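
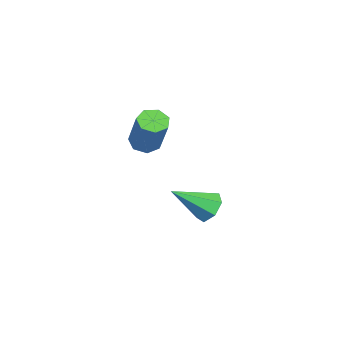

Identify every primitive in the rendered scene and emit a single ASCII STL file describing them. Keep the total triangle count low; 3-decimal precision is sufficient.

solid 
facet normal -0.094 0.790 -0.606
outer loop
vertex -2.583 -0.265 -2.035
vertex -2.968 -0.685 -2.523
vertex -3.228 -0.277 -1.95
endloop
endfacet
facet normal 0.119 0.306 0.945
outer loop
vertex -2.583 -0.265 -2.035
vertex -3.228 -0.277 -1.95
vertex -2.792 -2.155 -1.397
endloop
endfacet
facet normal -0.095 0.790 -0.606
outer loop
vertex -3.228 -0.277 -1.95
vertex -2.968 -0.685 -2.523
vertex -3.677 -0.596 -2.296
endloop
endfacet
facet normal -0.642 0.076 0.763
outer loop
vertex -3.228 -0.277 -1.95
vertex -3.677 -0.596 -2.296
vertex -2.792 -2.155 -1.397
endloop
endfacet
facet normal -0.095 0.790 -0.605
outer loop
vertex -3.677 -0.596 -2.296
vertex -2.968 -0.685 -2.523
vertex -3.593 -0.982 -2.813
endloop
endfacet
facet normal -0.895 -0.414 0.164
outer loop
vertex -3.677 -0.596 -2.296
vertex -3.593 -0.982 -2.813
vertex -2.792 -2.155 -1.397
endloop
endfacet
facet normal -0.095 0.791 -0.605
outer loop
vertex -3.593 -0.982 -2.813
vertex -2.968 -0.685 -2.523
vertex -3.038 -1.144 -3.112
endloop
endfacet
facet normal -0.450 -0.796 -0.405
outer loop
vertex -3.593 -0.982 -2.813
vertex -3.038 -1.144 -3.112
vertex -2.792 -2.155 -1.397
endloop
endfacet
facet normal -0.094 0.791 -0.605
outer loop
vertex -3.038 -1.144 -3.112
vertex -2.968 -0.685 -2.523
vertex -2.43 -0.961 -2.967
endloop
endfacet
facet normal 0.357 -0.781 -0.512
outer loop
vertex -3.038 -1.144 -3.112
vertex -2.43 -0.961 -2.967
vertex -2.792 -2.155 -1.397
endloop
endfacet
facet normal -0.095 0.790 -0.606
outer loop
vertex -2.43 -0.961 -2.967
vertex -2.968 -0.685 -2.523
vertex -2.228 -0.569 -2.488
endloop
endfacet
facet normal 0.921 -0.381 -0.077
outer loop
vertex -2.43 -0.961 -2.967
vertex -2.228 -0.569 -2.488
vertex -2.792 -2.155 -1.397
endloop
endfacet
facet normal -0.095 0.790 -0.605
outer loop
vertex -2.228 -0.569 -2.488
vertex -2.968 -0.685 -2.523
vertex -2.583 -0.265 -2.035
endloop
endfacet
facet normal 0.815 0.102 0.570
outer loop
vertex -2.228 -0.569 -2.488
vertex -2.583 -0.265 -2.035
vertex -2.792 -2.155 -1.397
endloop
endfacet
facet normal -0.483 -0.114 -0.868
outer loop
vertex -2.599 -3.047 0.859
vertex -3.148 -3.066 1.167
vertex -2.846 -2.565 0.933
endloop
endfacet
facet normal 0.750 0.458 -0.478
outer loop
vertex -2.599 -3.047 0.859
vertex -2.846 -2.565 0.933
vertex -1.704 -2.835 2.464
endloop
endfacet
facet normal 0.750 0.458 -0.478
outer loop
vertex -1.704 -2.835 2.464
vertex -2.846 -2.565 0.933
vertex -1.951 -2.353 2.538
endloop
endfacet
facet normal 0.485 0.115 0.867
outer loop
vertex -1.704 -2.835 2.464
vertex -1.951 -2.353 2.538
vertex -2.252 -2.854 2.773
endloop
endfacet
facet normal -0.484 -0.114 -0.868
outer loop
vertex -2.846 -2.565 0.933
vertex -3.148 -3.066 1.167
vertex -3.321 -2.461 1.184
endloop
endfacet
facet normal 0.112 0.975 -0.191
outer loop
vertex -2.846 -2.565 0.933
vertex -3.321 -2.461 1.184
vertex -1.951 -2.353 2.538
endloop
endfacet
facet normal 0.114 0.975 -0.193
outer loop
vertex -1.951 -2.353 2.538
vertex -3.321 -2.461 1.184
vertex -2.425 -2.248 2.789
endloop
endfacet
facet normal 0.485 0.115 0.867
outer loop
vertex -1.951 -2.353 2.538
vertex -2.425 -2.248 2.789
vertex -2.252 -2.854 2.773
endloop
endfacet
facet normal -0.484 -0.114 -0.868
outer loop
vertex -3.321 -2.461 1.184
vertex -3.148 -3.066 1.167
vertex -3.665 -2.812 1.422
endloop
endfacet
facet normal -0.608 0.757 0.239
outer loop
vertex -3.321 -2.461 1.184
vertex -3.665 -2.812 1.422
vertex -2.425 -2.248 2.789
endloop
endfacet
facet normal -0.608 0.757 0.239
outer loop
vertex -2.425 -2.248 2.789
vertex -3.665 -2.812 1.422
vertex -2.77 -2.6 3.027
endloop
endfacet
facet normal 0.482 0.115 0.869
outer loop
vertex -2.425 -2.248 2.789
vertex -2.77 -2.6 3.027
vertex -2.252 -2.854 2.773
endloop
endfacet
facet normal -0.485 -0.116 -0.867
outer loop
vertex -3.665 -2.812 1.422
vertex -3.148 -3.066 1.167
vertex -3.619 -3.355 1.469
endloop
endfacet
facet normal -0.871 -0.031 0.490
outer loop
vertex -3.665 -2.812 1.422
vertex -3.619 -3.355 1.469
vertex -2.77 -2.6 3.027
endloop
endfacet
facet normal -0.871 -0.031 0.490
outer loop
vertex -2.77 -2.6 3.027
vertex -3.619 -3.355 1.469
vertex -2.724 -3.142 3.074
endloop
endfacet
facet normal 0.483 0.116 0.868
outer loop
vertex -2.77 -2.6 3.027
vertex -2.724 -3.142 3.074
vertex -2.252 -2.854 2.773
endloop
endfacet
facet normal -0.485 -0.116 -0.867
outer loop
vertex -3.619 -3.355 1.469
vertex -3.148 -3.066 1.167
vertex -3.219 -3.68 1.289
endloop
endfacet
facet normal -0.479 -0.795 0.372
outer loop
vertex -3.619 -3.355 1.469
vertex -3.219 -3.68 1.289
vertex -2.724 -3.142 3.074
endloop
endfacet
facet normal -0.480 -0.794 0.372
outer loop
vertex -2.724 -3.142 3.074
vertex -3.219 -3.68 1.289
vertex -2.324 -3.468 2.894
endloop
endfacet
facet normal 0.484 0.114 0.868
outer loop
vertex -2.724 -3.142 3.074
vertex -2.324 -3.468 2.894
vertex -2.252 -2.854 2.773
endloop
endfacet
facet normal -0.484 -0.116 -0.867
outer loop
vertex -3.219 -3.68 1.289
vertex -3.148 -3.066 1.167
vertex -2.765 -3.543 1.017
endloop
endfacet
facet normal 0.274 -0.961 -0.026
outer loop
vertex -3.219 -3.68 1.289
vertex -2.765 -3.543 1.017
vertex -2.324 -3.468 2.894
endloop
endfacet
facet normal 0.274 -0.961 -0.026
outer loop
vertex -2.324 -3.468 2.894
vertex -2.765 -3.543 1.017
vertex -1.869 -3.331 2.622
endloop
endfacet
facet normal 0.484 0.114 0.867
outer loop
vertex -2.324 -3.468 2.894
vertex -1.869 -3.331 2.622
vertex -2.252 -2.854 2.773
endloop
endfacet
facet normal -0.483 -0.115 -0.868
outer loop
vertex -2.765 -3.543 1.017
vertex -3.148 -3.066 1.167
vertex -2.599 -3.047 0.859
endloop
endfacet
facet normal 0.821 -0.404 -0.405
outer loop
vertex -2.765 -3.543 1.017
vertex -2.599 -3.047 0.859
vertex -1.869 -3.331 2.622
endloop
endfacet
facet normal 0.821 -0.402 -0.405
outer loop
vertex -1.869 -3.331 2.622
vertex -2.599 -3.047 0.859
vertex -1.704 -2.835 2.464
endloop
endfacet
facet normal 0.485 0.115 0.867
outer loop
vertex -1.869 -3.331 2.622
vertex -1.704 -2.835 2.464
vertex -2.252 -2.854 2.773
endloop
endfacet

endsolid


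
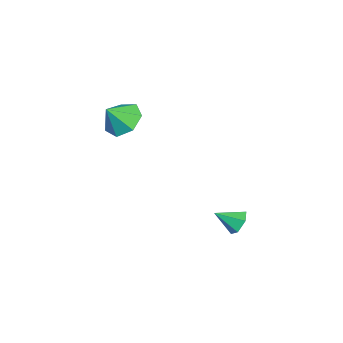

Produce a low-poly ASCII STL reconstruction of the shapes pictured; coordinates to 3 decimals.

solid 
facet normal 0.036 0.856 -0.516
outer loop
vertex 4.115 2.592 -2.798
vertex 3.442 2.661 -2.73
vertex 3.86 2.925 -2.263
endloop
endfacet
facet normal 0.822 -0.217 0.527
outer loop
vertex 4.115 2.592 -2.798
vertex 3.86 2.925 -2.263
vertex 3.398 1.599 -2.09
endloop
endfacet
facet normal 0.036 0.856 -0.516
outer loop
vertex 3.86 2.925 -2.263
vertex 3.442 2.661 -2.73
vertex 3.187 2.994 -2.195
endloop
endfacet
facet normal 0.109 0.091 0.990
outer loop
vertex 3.86 2.925 -2.263
vertex 3.187 2.994 -2.195
vertex 3.398 1.599 -2.09
endloop
endfacet
facet normal 0.036 0.856 -0.516
outer loop
vertex 3.187 2.994 -2.195
vertex 3.442 2.661 -2.73
vertex 2.769 2.73 -2.662
endloop
endfacet
facet normal -0.727 -0.059 0.684
outer loop
vertex 3.187 2.994 -2.195
vertex 2.769 2.73 -2.662
vertex 3.398 1.599 -2.09
endloop
endfacet
facet normal 0.036 0.856 -0.516
outer loop
vertex 2.769 2.73 -2.662
vertex 3.442 2.661 -2.73
vertex 3.024 2.397 -3.197
endloop
endfacet
facet normal -0.852 -0.517 -0.085
outer loop
vertex 2.769 2.73 -2.662
vertex 3.024 2.397 -3.197
vertex 3.398 1.599 -2.09
endloop
endfacet
facet normal 0.036 0.856 -0.516
outer loop
vertex 3.024 2.397 -3.197
vertex 3.442 2.661 -2.73
vertex 3.698 2.328 -3.265
endloop
endfacet
facet normal -0.140 -0.825 -0.548
outer loop
vertex 3.024 2.397 -3.197
vertex 3.698 2.328 -3.265
vertex 3.398 1.599 -2.09
endloop
endfacet
facet normal 0.036 0.856 -0.516
outer loop
vertex 3.698 2.328 -3.265
vertex 3.442 2.661 -2.73
vertex 4.115 2.592 -2.798
endloop
endfacet
facet normal 0.697 -0.675 -0.241
outer loop
vertex 3.698 2.328 -3.265
vertex 4.115 2.592 -2.798
vertex 3.398 1.599 -2.09
endloop
endfacet
facet normal -0.306 0.567 -0.765
outer loop
vertex 2.818 -1.852 2.957
vertex 1.928 -2.286 2.992
vertex 2.24 -1.475 3.468
endloop
endfacet
facet normal 0.726 0.238 0.645
outer loop
vertex 2.818 -1.852 2.957
vertex 2.24 -1.475 3.468
vertex 2.312 -2.994 3.948
endloop
endfacet
facet normal -0.307 0.567 -0.764
outer loop
vertex 2.24 -1.475 3.468
vertex 1.928 -2.286 2.992
vertex 1.427 -1.708 3.622
endloop
endfacet
facet normal 0.092 0.304 0.948
outer loop
vertex 2.24 -1.475 3.468
vertex 1.427 -1.708 3.622
vertex 2.312 -2.994 3.948
endloop
endfacet
facet normal -0.307 0.567 -0.764
outer loop
vertex 1.427 -1.708 3.622
vertex 1.928 -2.286 2.992
vertex 0.992 -2.376 3.301
endloop
endfacet
facet normal -0.478 -0.108 0.872
outer loop
vertex 1.427 -1.708 3.622
vertex 0.992 -2.376 3.301
vertex 2.312 -2.994 3.948
endloop
endfacet
facet normal -0.307 0.567 -0.764
outer loop
vertex 0.992 -2.376 3.301
vertex 1.928 -2.286 2.992
vertex 1.262 -2.975 2.748
endloop
endfacet
facet normal -0.553 -0.686 0.473
outer loop
vertex 0.992 -2.376 3.301
vertex 1.262 -2.975 2.748
vertex 2.312 -2.994 3.948
endloop
endfacet
facet normal -0.307 0.567 -0.764
outer loop
vertex 1.262 -2.975 2.748
vertex 1.928 -2.286 2.992
vertex 2.033 -3.055 2.379
endloop
endfacet
facet normal -0.078 -0.996 0.053
outer loop
vertex 1.262 -2.975 2.748
vertex 2.033 -3.055 2.379
vertex 2.312 -2.994 3.948
endloop
endfacet
facet normal -0.306 0.568 -0.764
outer loop
vertex 2.033 -3.055 2.379
vertex 1.928 -2.286 2.992
vertex 2.726 -2.556 2.472
endloop
endfacet
facet normal 0.589 -0.805 -0.073
outer loop
vertex 2.033 -3.055 2.379
vertex 2.726 -2.556 2.472
vertex 2.312 -2.994 3.948
endloop
endfacet
facet normal -0.306 0.567 -0.765
outer loop
vertex 2.726 -2.556 2.472
vertex 1.928 -2.286 2.992
vertex 2.818 -1.852 2.957
endloop
endfacet
facet normal 0.948 -0.255 0.190
outer loop
vertex 2.726 -2.556 2.472
vertex 2.818 -1.852 2.957
vertex 2.312 -2.994 3.948
endloop
endfacet

endsolid


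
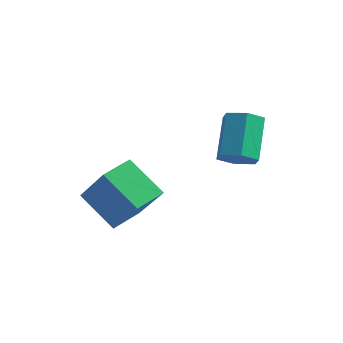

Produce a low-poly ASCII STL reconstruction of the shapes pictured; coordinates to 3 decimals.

solid 
facet normal -0.582 0.229 -0.780
outer loop
vertex -1.665 -2.102 -3.134
vertex -1.423 -0.948 -2.975
vertex -0.342 -2.238 -4.16
endloop
endfacet
facet normal -0.203 -0.970 -0.133
outer loop
vertex 0.863 -2.712 -2.545
vertex -1.665 -2.102 -3.134
vertex -0.342 -2.238 -4.16
endloop
endfacet
facet normal -0.582 0.229 -0.780
outer loop
vertex -0.342 -2.238 -4.16
vertex -1.423 -0.948 -2.975
vertex -0.1 -1.083 -4.001
endloop
endfacet
facet normal 0.787 -0.081 -0.611
outer loop
vertex -0.1 -1.083 -4.001
vertex 0.863 -2.712 -2.545
vertex -0.342 -2.238 -4.16
endloop
endfacet
facet normal -0.787 0.081 0.611
outer loop
vertex -1.665 -2.102 -3.134
vertex -0.218 -1.422 -1.36
vertex -1.423 -0.948 -2.975
endloop
endfacet
facet normal -0.203 -0.970 -0.134
outer loop
vertex -0.46 -2.577 -1.519
vertex -1.665 -2.102 -3.134
vertex 0.863 -2.712 -2.545
endloop
endfacet
facet normal -0.787 0.081 0.611
outer loop
vertex -0.46 -2.577 -1.519
vertex -0.218 -1.422 -1.36
vertex -1.665 -2.102 -3.134
endloop
endfacet
facet normal 0.203 0.970 0.134
outer loop
vertex -1.423 -0.948 -2.975
vertex -0.218 -1.422 -1.36
vertex -0.1 -1.083 -4.001
endloop
endfacet
facet normal 0.787 -0.081 -0.611
outer loop
vertex 1.105 -1.558 -2.386
vertex 0.863 -2.712 -2.545
vertex -0.1 -1.083 -4.001
endloop
endfacet
facet normal 0.203 0.970 0.134
outer loop
vertex -0.1 -1.083 -4.001
vertex -0.218 -1.422 -1.36
vertex 1.105 -1.558 -2.386
endloop
endfacet
facet normal 0.582 -0.230 0.780
outer loop
vertex 1.105 -1.558 -2.386
vertex -0.46 -2.577 -1.519
vertex 0.863 -2.712 -2.545
endloop
endfacet
facet normal 0.582 -0.229 0.780
outer loop
vertex -0.218 -1.422 -1.36
vertex -0.46 -2.577 -1.519
vertex 1.105 -1.558 -2.386
endloop
endfacet
facet normal 0.257 -0.675 -0.691
outer loop
vertex 3.284 0.361 -1.403
vertex 2.931 -0.14 -1.045
vertex 2.598 0.242 -1.542
endloop
endfacet
facet normal 0.016 0.719 -0.695
outer loop
vertex 3.284 0.361 -1.403
vertex 2.598 0.242 -1.542
vertex 2.842 1.522 -0.213
endloop
endfacet
facet normal 0.016 0.719 -0.695
outer loop
vertex 2.842 1.522 -0.213
vertex 2.598 0.242 -1.542
vertex 2.156 1.403 -0.352
endloop
endfacet
facet normal -0.257 0.674 0.692
outer loop
vertex 2.842 1.522 -0.213
vertex 2.156 1.403 -0.352
vertex 2.489 1.02 0.145
endloop
endfacet
facet normal 0.257 -0.675 -0.691
outer loop
vertex 2.598 0.242 -1.542
vertex 2.931 -0.14 -1.045
vertex 2.245 -0.259 -1.184
endloop
endfacet
facet normal -0.829 0.214 -0.517
outer loop
vertex 2.598 0.242 -1.542
vertex 2.245 -0.259 -1.184
vertex 2.156 1.403 -0.352
endloop
endfacet
facet normal -0.829 0.214 -0.517
outer loop
vertex 2.156 1.403 -0.352
vertex 2.245 -0.259 -1.184
vertex 1.803 0.902 0.006
endloop
endfacet
facet normal -0.256 0.675 0.692
outer loop
vertex 2.156 1.403 -0.352
vertex 1.803 0.902 0.006
vertex 2.489 1.02 0.145
endloop
endfacet
facet normal 0.257 -0.674 -0.692
outer loop
vertex 2.245 -0.259 -1.184
vertex 2.931 -0.14 -1.045
vertex 2.578 -0.642 -0.687
endloop
endfacet
facet normal -0.845 -0.504 0.178
outer loop
vertex 2.245 -0.259 -1.184
vertex 2.578 -0.642 -0.687
vertex 1.803 0.902 0.006
endloop
endfacet
facet normal -0.845 -0.504 0.178
outer loop
vertex 1.803 0.902 0.006
vertex 2.578 -0.642 -0.687
vertex 2.136 0.519 0.503
endloop
endfacet
facet normal -0.256 0.675 0.692
outer loop
vertex 1.803 0.902 0.006
vertex 2.136 0.519 0.503
vertex 2.489 1.02 0.145
endloop
endfacet
facet normal 0.257 -0.674 -0.692
outer loop
vertex 2.578 -0.642 -0.687
vertex 2.931 -0.14 -1.045
vertex 3.264 -0.523 -0.548
endloop
endfacet
facet normal -0.016 -0.719 0.695
outer loop
vertex 2.578 -0.642 -0.687
vertex 3.264 -0.523 -0.548
vertex 2.136 0.519 0.503
endloop
endfacet
facet normal -0.016 -0.719 0.695
outer loop
vertex 2.136 0.519 0.503
vertex 3.264 -0.523 -0.548
vertex 2.822 0.638 0.642
endloop
endfacet
facet normal -0.257 0.675 0.691
outer loop
vertex 2.136 0.519 0.503
vertex 2.822 0.638 0.642
vertex 2.489 1.02 0.145
endloop
endfacet
facet normal 0.256 -0.675 -0.692
outer loop
vertex 3.264 -0.523 -0.548
vertex 2.931 -0.14 -1.045
vertex 3.617 -0.022 -0.906
endloop
endfacet
facet normal 0.829 -0.214 0.517
outer loop
vertex 3.264 -0.523 -0.548
vertex 3.617 -0.022 -0.906
vertex 2.822 0.638 0.642
endloop
endfacet
facet normal 0.829 -0.214 0.517
outer loop
vertex 2.822 0.638 0.642
vertex 3.617 -0.022 -0.906
vertex 3.175 1.139 0.284
endloop
endfacet
facet normal -0.257 0.675 0.691
outer loop
vertex 2.822 0.638 0.642
vertex 3.175 1.139 0.284
vertex 2.489 1.02 0.145
endloop
endfacet
facet normal 0.256 -0.675 -0.692
outer loop
vertex 3.617 -0.022 -0.906
vertex 2.931 -0.14 -1.045
vertex 3.284 0.361 -1.403
endloop
endfacet
facet normal 0.845 0.504 -0.178
outer loop
vertex 3.617 -0.022 -0.906
vertex 3.284 0.361 -1.403
vertex 3.175 1.139 0.284
endloop
endfacet
facet normal 0.845 0.504 -0.178
outer loop
vertex 3.175 1.139 0.284
vertex 3.284 0.361 -1.403
vertex 2.842 1.522 -0.213
endloop
endfacet
facet normal -0.257 0.674 0.692
outer loop
vertex 3.175 1.139 0.284
vertex 2.842 1.522 -0.213
vertex 2.489 1.02 0.145
endloop
endfacet

endsolid


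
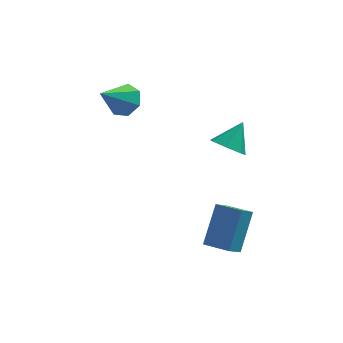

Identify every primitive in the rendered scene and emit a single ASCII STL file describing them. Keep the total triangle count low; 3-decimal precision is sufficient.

solid 
facet normal -0.428 -0.560 -0.709
outer loop
vertex 2.047 1.815 -0.217
vertex 1.642 1.322 0.417
vertex 1.343 2.066 0.01
endloop
endfacet
facet normal 0.258 0.937 -0.235
outer loop
vertex 2.047 1.815 -0.217
vertex 1.343 2.066 0.01
vertex 2.298 2.178 1.503
endloop
endfacet
facet normal -0.429 -0.560 -0.709
outer loop
vertex 1.343 2.066 0.01
vertex 1.642 1.322 0.417
vertex 0.865 1.756 0.544
endloop
endfacet
facet normal -0.386 0.905 0.179
outer loop
vertex 1.343 2.066 0.01
vertex 0.865 1.756 0.544
vertex 2.298 2.178 1.503
endloop
endfacet
facet normal -0.429 -0.560 -0.709
outer loop
vertex 0.865 1.756 0.544
vertex 1.642 1.322 0.417
vertex 0.972 1.119 0.982
endloop
endfacet
facet normal -0.589 0.388 0.709
outer loop
vertex 0.865 1.756 0.544
vertex 0.972 1.119 0.982
vertex 2.298 2.178 1.503
endloop
endfacet
facet normal -0.429 -0.560 -0.709
outer loop
vertex 0.972 1.119 0.982
vertex 1.642 1.322 0.417
vertex 1.584 0.634 0.995
endloop
endfacet
facet normal -0.197 -0.223 0.955
outer loop
vertex 0.972 1.119 0.982
vertex 1.584 0.634 0.995
vertex 2.298 2.178 1.503
endloop
endfacet
facet normal -0.428 -0.560 -0.709
outer loop
vertex 1.584 0.634 0.995
vertex 1.642 1.322 0.417
vertex 2.24 0.667 0.573
endloop
endfacet
facet normal 0.494 -0.469 0.732
outer loop
vertex 1.584 0.634 0.995
vertex 2.24 0.667 0.573
vertex 2.298 2.178 1.503
endloop
endfacet
facet normal -0.428 -0.560 -0.710
outer loop
vertex 2.24 0.667 0.573
vertex 1.642 1.322 0.417
vertex 2.446 1.193 0.034
endloop
endfacet
facet normal 0.964 -0.165 0.208
outer loop
vertex 2.24 0.667 0.573
vertex 2.446 1.193 0.034
vertex 2.298 2.178 1.503
endloop
endfacet
facet normal -0.428 -0.561 -0.709
outer loop
vertex 2.446 1.193 0.034
vertex 1.642 1.322 0.417
vertex 2.047 1.815 -0.217
endloop
endfacet
facet normal 0.859 0.461 -0.223
outer loop
vertex 2.446 1.193 0.034
vertex 2.047 1.815 -0.217
vertex 2.298 2.178 1.503
endloop
endfacet
facet normal 0.508 0.567 -0.649
outer loop
vertex -2.382 3.489 1.438
vertex -3.122 4.045 1.345
vertex -2.42 4.111 1.952
endloop
endfacet
facet normal 0.591 -0.492 0.639
outer loop
vertex -2.382 3.489 1.438
vertex -2.42 4.111 1.952
vertex -4.118 2.935 2.615
endloop
endfacet
facet normal 0.508 0.566 -0.649
outer loop
vertex -2.42 4.111 1.952
vertex -3.122 4.045 1.345
vertex -2.986 4.683 2.008
endloop
endfacet
facet normal 0.259 0.163 0.952
outer loop
vertex -2.42 4.111 1.952
vertex -2.986 4.683 2.008
vertex -4.118 2.935 2.615
endloop
endfacet
facet normal 0.508 0.566 -0.649
outer loop
vertex -2.986 4.683 2.008
vertex -3.122 4.045 1.345
vertex -3.654 4.775 1.565
endloop
endfacet
facet normal -0.418 0.527 0.740
outer loop
vertex -2.986 4.683 2.008
vertex -3.654 4.775 1.565
vertex -4.118 2.935 2.615
endloop
endfacet
facet normal 0.509 0.566 -0.648
outer loop
vertex -3.654 4.775 1.565
vertex -3.122 4.045 1.345
vertex -3.921 4.318 0.956
endloop
endfacet
facet normal -0.931 0.327 0.162
outer loop
vertex -3.654 4.775 1.565
vertex -3.921 4.318 0.956
vertex -4.118 2.935 2.615
endloop
endfacet
facet normal 0.509 0.566 -0.648
outer loop
vertex -3.921 4.318 0.956
vertex -3.122 4.045 1.345
vertex -3.586 3.655 0.64
endloop
endfacet
facet normal -0.894 -0.287 -0.345
outer loop
vertex -3.921 4.318 0.956
vertex -3.586 3.655 0.64
vertex -4.118 2.935 2.615
endloop
endfacet
facet normal 0.508 0.567 -0.648
outer loop
vertex -3.586 3.655 0.64
vertex -3.122 4.045 1.345
vertex -2.901 3.286 0.854
endloop
endfacet
facet normal -0.334 -0.853 -0.401
outer loop
vertex -3.586 3.655 0.64
vertex -2.901 3.286 0.854
vertex -4.118 2.935 2.615
endloop
endfacet
facet normal 0.508 0.567 -0.648
outer loop
vertex -2.901 3.286 0.854
vertex -3.122 4.045 1.345
vertex -2.382 3.489 1.438
endloop
endfacet
facet normal 0.327 -0.944 0.038
outer loop
vertex -2.901 3.286 0.854
vertex -2.382 3.489 1.438
vertex -4.118 2.935 2.615
endloop
endfacet
facet normal -0.445 -0.634 0.633
outer loop
vertex 2.354 -0.581 -2.341
vertex 1.193 0.066 -2.509
vertex 1.858 -1.904 -4.015
endloop
endfacet
facet normal 0.867 -0.483 0.125
outer loop
vertex 2.347 -1.206 -4.711
vertex 2.354 -0.581 -2.341
vertex 1.858 -1.904 -4.015
endloop
endfacet
facet normal -0.445 -0.634 0.632
outer loop
vertex 1.858 -1.904 -4.015
vertex 1.193 0.066 -2.509
vertex 0.697 -1.256 -4.183
endloop
endfacet
facet normal -0.226 -0.604 -0.764
outer loop
vertex 0.697 -1.256 -4.183
vertex 2.347 -1.206 -4.711
vertex 1.858 -1.904 -4.015
endloop
endfacet
facet normal 0.226 0.604 0.764
outer loop
vertex 2.354 -0.581 -2.341
vertex 1.682 0.764 -3.205
vertex 1.193 0.066 -2.509
endloop
endfacet
facet normal 0.867 -0.483 0.125
outer loop
vertex 2.843 0.116 -3.037
vertex 2.354 -0.581 -2.341
vertex 2.347 -1.206 -4.711
endloop
endfacet
facet normal 0.227 0.604 0.764
outer loop
vertex 2.843 0.116 -3.037
vertex 1.682 0.764 -3.205
vertex 2.354 -0.581 -2.341
endloop
endfacet
facet normal -0.867 0.483 -0.125
outer loop
vertex 1.193 0.066 -2.509
vertex 1.682 0.764 -3.205
vertex 0.697 -1.256 -4.183
endloop
endfacet
facet normal -0.226 -0.604 -0.764
outer loop
vertex 1.186 -0.559 -4.879
vertex 2.347 -1.206 -4.711
vertex 0.697 -1.256 -4.183
endloop
endfacet
facet normal -0.867 0.483 -0.125
outer loop
vertex 0.697 -1.256 -4.183
vertex 1.682 0.764 -3.205
vertex 1.186 -0.559 -4.879
endloop
endfacet
facet normal 0.445 0.634 -0.633
outer loop
vertex 1.186 -0.559 -4.879
vertex 2.843 0.116 -3.037
vertex 2.347 -1.206 -4.711
endloop
endfacet
facet normal 0.445 0.634 -0.633
outer loop
vertex 1.682 0.764 -3.205
vertex 2.843 0.116 -3.037
vertex 1.186 -0.559 -4.879
endloop
endfacet

endsolid


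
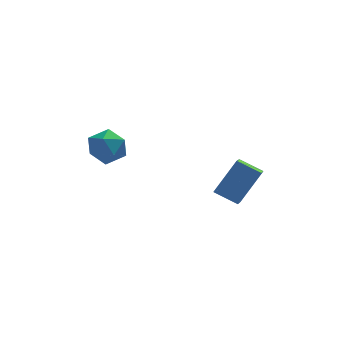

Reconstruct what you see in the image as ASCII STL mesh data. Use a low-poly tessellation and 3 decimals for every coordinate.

solid 
facet normal -0.998 -0.017 -0.056
outer loop
vertex -2.716 3.608 1.485
vertex -2.73 2.728 2.001
vertex -2.773 3.615 2.504
endloop
endfacet
facet normal -0.755 0.654 -0.047
outer loop
vertex -2.716 3.608 1.485
vertex -2.773 3.615 2.504
vertex -2.167 4.28 2.023
endloop
endfacet
facet normal -0.312 0.736 -0.601
outer loop
vertex -2.716 3.608 1.485
vertex -2.167 4.28 2.023
vertex -1.75 3.804 1.223
endloop
endfacet
facet normal -0.282 0.116 -0.952
outer loop
vertex -2.716 3.608 1.485
vertex -1.75 3.804 1.223
vertex -2.097 2.845 1.209
endloop
endfacet
facet normal -0.706 -0.350 -0.616
outer loop
vertex -2.716 3.608 1.485
vertex -2.097 2.845 1.209
vertex -2.73 2.728 2.001
endloop
endfacet
facet normal -0.378 0.743 0.552
outer loop
vertex -2.167 4.28 2.023
vertex -2.773 3.615 2.504
vertex -1.843 3.815 2.871
endloop
endfacet
facet normal -0.771 -0.342 0.537
outer loop
vertex -2.773 3.615 2.504
vertex -2.73 2.728 2.001
vertex -2.19 2.856 2.857
endloop
endfacet
facet normal -0.299 -0.880 -0.369
outer loop
vertex -2.73 2.728 2.001
vertex -2.097 2.845 1.209
vertex -1.773 2.38 2.057
endloop
endfacet
facet normal 0.388 -0.127 -0.913
outer loop
vertex -2.097 2.845 1.209
vertex -1.75 3.804 1.223
vertex -1.167 3.045 1.576
endloop
endfacet
facet normal 0.339 0.876 -0.345
outer loop
vertex -1.75 3.804 1.223
vertex -2.167 4.28 2.023
vertex -1.21 3.932 2.079
endloop
endfacet
facet normal 0.282 -0.116 0.952
outer loop
vertex -1.224 3.052 2.595
vertex -1.843 3.815 2.871
vertex -2.19 2.856 2.857
endloop
endfacet
facet normal 0.312 -0.736 0.601
outer loop
vertex -1.224 3.052 2.595
vertex -2.19 2.856 2.857
vertex -1.773 2.38 2.057
endloop
endfacet
facet normal 0.755 -0.654 0.047
outer loop
vertex -1.224 3.052 2.595
vertex -1.773 2.38 2.057
vertex -1.167 3.045 1.576
endloop
endfacet
facet normal 0.998 0.017 0.056
outer loop
vertex -1.224 3.052 2.595
vertex -1.167 3.045 1.576
vertex -1.21 3.932 2.079
endloop
endfacet
facet normal 0.706 0.350 0.616
outer loop
vertex -1.224 3.052 2.595
vertex -1.21 3.932 2.079
vertex -1.843 3.815 2.871
endloop
endfacet
facet normal -0.388 0.127 0.913
outer loop
vertex -2.19 2.856 2.857
vertex -1.843 3.815 2.871
vertex -2.773 3.615 2.504
endloop
endfacet
facet normal -0.339 -0.876 0.345
outer loop
vertex -1.773 2.38 2.057
vertex -2.19 2.856 2.857
vertex -2.73 2.728 2.001
endloop
endfacet
facet normal 0.378 -0.743 -0.552
outer loop
vertex -1.167 3.045 1.576
vertex -1.773 2.38 2.057
vertex -2.097 2.845 1.209
endloop
endfacet
facet normal 0.771 0.342 -0.537
outer loop
vertex -1.21 3.932 2.079
vertex -1.167 3.045 1.576
vertex -1.75 3.804 1.223
endloop
endfacet
facet normal 0.299 0.880 0.369
outer loop
vertex -1.843 3.815 2.871
vertex -1.21 3.932 2.079
vertex -2.167 4.28 2.023
endloop
endfacet
facet normal -0.551 -0.256 -0.794
outer loop
vertex 2.228 -0.062 0.938
vertex 2.492 0.787 0.481
vertex 3.193 -0.626 0.45
endloop
endfacet
facet normal -0.265 -0.849 0.457
outer loop
vertex 4.268 -0.127 1.999
vertex 2.228 -0.062 0.938
vertex 3.193 -0.626 0.45
endloop
endfacet
facet normal -0.551 -0.256 -0.795
outer loop
vertex 3.193 -0.626 0.45
vertex 2.492 0.787 0.481
vertex 3.458 0.223 -0.007
endloop
endfacet
facet normal 0.791 -0.462 -0.400
outer loop
vertex 3.458 0.223 -0.007
vertex 4.268 -0.127 1.999
vertex 3.193 -0.626 0.45
endloop
endfacet
facet normal -0.791 0.462 0.401
outer loop
vertex 2.228 -0.062 0.938
vertex 3.567 1.286 2.03
vertex 2.492 0.787 0.481
endloop
endfacet
facet normal -0.265 -0.849 0.457
outer loop
vertex 3.302 0.437 2.487
vertex 2.228 -0.062 0.938
vertex 4.268 -0.127 1.999
endloop
endfacet
facet normal -0.791 0.462 0.400
outer loop
vertex 3.302 0.437 2.487
vertex 3.567 1.286 2.03
vertex 2.228 -0.062 0.938
endloop
endfacet
facet normal 0.265 0.849 -0.457
outer loop
vertex 2.492 0.787 0.481
vertex 3.567 1.286 2.03
vertex 3.458 0.223 -0.007
endloop
endfacet
facet normal 0.792 -0.462 -0.400
outer loop
vertex 4.532 0.722 1.542
vertex 4.268 -0.127 1.999
vertex 3.458 0.223 -0.007
endloop
endfacet
facet normal 0.265 0.849 -0.457
outer loop
vertex 3.458 0.223 -0.007
vertex 3.567 1.286 2.03
vertex 4.532 0.722 1.542
endloop
endfacet
facet normal 0.551 0.256 0.794
outer loop
vertex 4.532 0.722 1.542
vertex 3.302 0.437 2.487
vertex 4.268 -0.127 1.999
endloop
endfacet
facet normal 0.551 0.256 0.794
outer loop
vertex 3.567 1.286 2.03
vertex 3.302 0.437 2.487
vertex 4.532 0.722 1.542
endloop
endfacet

endsolid


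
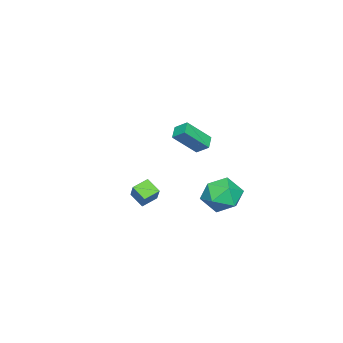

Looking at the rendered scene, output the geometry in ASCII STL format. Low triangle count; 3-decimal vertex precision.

solid 
facet normal -0.837 -0.351 0.421
outer loop
vertex -1.715 3.804 -1.486
vertex -1.094 2.792 -1.094
vertex -1.155 3.809 -0.368
endloop
endfacet
facet normal -0.834 0.363 0.416
outer loop
vertex -1.715 3.804 -1.486
vertex -1.155 3.809 -0.368
vertex -1.085 4.816 -1.106
endloop
endfacet
facet normal -0.772 0.579 -0.261
outer loop
vertex -1.715 3.804 -1.486
vertex -1.085 4.816 -1.106
vertex -0.98 4.422 -2.289
endloop
endfacet
facet normal -0.738 -0.000 -0.675
outer loop
vertex -1.715 3.804 -1.486
vertex -0.98 4.422 -2.289
vertex -0.986 3.171 -2.282
endloop
endfacet
facet normal -0.777 -0.575 -0.254
outer loop
vertex -1.715 3.804 -1.486
vertex -0.986 3.171 -2.282
vertex -1.094 2.792 -1.094
endloop
endfacet
facet normal -0.256 0.583 0.771
outer loop
vertex -1.085 4.816 -1.106
vertex -1.155 3.809 -0.368
vertex -0.074 4.429 -0.478
endloop
endfacet
facet normal -0.261 -0.571 0.778
outer loop
vertex -1.155 3.809 -0.368
vertex -1.094 2.792 -1.094
vertex -0.08 3.178 -0.471
endloop
endfacet
facet normal -0.163 -0.935 -0.313
outer loop
vertex -1.094 2.792 -1.094
vertex -0.986 3.171 -2.282
vertex 0.025 2.784 -1.654
endloop
endfacet
facet normal -0.098 -0.005 -0.995
outer loop
vertex -0.986 3.171 -2.282
vertex -0.98 4.422 -2.289
vertex 0.095 3.791 -2.392
endloop
endfacet
facet normal -0.156 0.933 -0.325
outer loop
vertex -0.98 4.422 -2.289
vertex -1.085 4.816 -1.106
vertex 0.034 4.808 -1.666
endloop
endfacet
facet normal 0.738 0.000 0.675
outer loop
vertex 0.655 3.796 -1.274
vertex -0.074 4.429 -0.478
vertex -0.08 3.178 -0.471
endloop
endfacet
facet normal 0.772 -0.579 0.261
outer loop
vertex 0.655 3.796 -1.274
vertex -0.08 3.178 -0.471
vertex 0.025 2.784 -1.654
endloop
endfacet
facet normal 0.834 -0.363 -0.416
outer loop
vertex 0.655 3.796 -1.274
vertex 0.025 2.784 -1.654
vertex 0.095 3.791 -2.392
endloop
endfacet
facet normal 0.837 0.351 -0.421
outer loop
vertex 0.655 3.796 -1.274
vertex 0.095 3.791 -2.392
vertex 0.034 4.808 -1.666
endloop
endfacet
facet normal 0.777 0.575 0.254
outer loop
vertex 0.655 3.796 -1.274
vertex 0.034 4.808 -1.666
vertex -0.074 4.429 -0.478
endloop
endfacet
facet normal 0.098 0.005 0.995
outer loop
vertex -0.08 3.178 -0.471
vertex -0.074 4.429 -0.478
vertex -1.155 3.809 -0.368
endloop
endfacet
facet normal 0.156 -0.933 0.325
outer loop
vertex 0.025 2.784 -1.654
vertex -0.08 3.178 -0.471
vertex -1.094 2.792 -1.094
endloop
endfacet
facet normal 0.256 -0.583 -0.771
outer loop
vertex 0.095 3.791 -2.392
vertex 0.025 2.784 -1.654
vertex -0.986 3.171 -2.282
endloop
endfacet
facet normal 0.261 0.571 -0.778
outer loop
vertex 0.034 4.808 -1.666
vertex 0.095 3.791 -2.392
vertex -0.98 4.422 -2.289
endloop
endfacet
facet normal 0.163 0.935 0.313
outer loop
vertex -0.074 4.429 -0.478
vertex 0.034 4.808 -1.666
vertex -1.085 4.816 -1.106
endloop
endfacet
facet normal -0.488 0.520 -0.701
outer loop
vertex 0.431 2.906 2.826
vertex 0.45 3.627 3.348
vertex 1.181 3.14 2.477
endloop
endfacet
facet normal -0.021 -0.809 -0.587
outer loop
vertex 2.07 2.193 3.752
vertex 0.431 2.906 2.826
vertex 1.181 3.14 2.477
endloop
endfacet
facet normal -0.488 0.520 -0.701
outer loop
vertex 1.181 3.14 2.477
vertex 0.45 3.627 3.348
vertex 1.2 3.861 2.999
endloop
endfacet
facet normal 0.872 0.271 -0.407
outer loop
vertex 1.2 3.861 2.999
vertex 2.07 2.193 3.752
vertex 1.181 3.14 2.477
endloop
endfacet
facet normal -0.872 -0.271 0.407
outer loop
vertex 0.431 2.906 2.826
vertex 1.339 2.68 4.623
vertex 0.45 3.627 3.348
endloop
endfacet
facet normal -0.021 -0.809 -0.587
outer loop
vertex 1.32 1.959 4.101
vertex 0.431 2.906 2.826
vertex 2.07 2.193 3.752
endloop
endfacet
facet normal -0.872 -0.271 0.407
outer loop
vertex 1.32 1.959 4.101
vertex 1.339 2.68 4.623
vertex 0.431 2.906 2.826
endloop
endfacet
facet normal 0.021 0.809 0.587
outer loop
vertex 0.45 3.627 3.348
vertex 1.339 2.68 4.623
vertex 1.2 3.861 2.999
endloop
endfacet
facet normal 0.872 0.271 -0.407
outer loop
vertex 2.089 2.914 4.274
vertex 2.07 2.193 3.752
vertex 1.2 3.861 2.999
endloop
endfacet
facet normal 0.021 0.809 0.587
outer loop
vertex 1.2 3.861 2.999
vertex 1.339 2.68 4.623
vertex 2.089 2.914 4.274
endloop
endfacet
facet normal 0.488 -0.520 0.701
outer loop
vertex 2.089 2.914 4.274
vertex 1.32 1.959 4.101
vertex 2.07 2.193 3.752
endloop
endfacet
facet normal 0.488 -0.520 0.701
outer loop
vertex 1.339 2.68 4.623
vertex 1.32 1.959 4.101
vertex 2.089 2.914 4.274
endloop
endfacet
facet normal -0.523 -0.384 -0.761
outer loop
vertex -1.953 -2.453 -3.67
vertex -2.8 -1.976 -3.328
vertex -1.713 -1.598 -4.267
endloop
endfacet
facet normal 0.822 -0.462 -0.332
outer loop
vertex -0.96 -1.044 -3.172
vertex -1.953 -2.453 -3.67
vertex -1.713 -1.598 -4.267
endloop
endfacet
facet normal -0.523 -0.384 -0.761
outer loop
vertex -1.713 -1.598 -4.267
vertex -2.8 -1.976 -3.328
vertex -2.56 -1.121 -3.925
endloop
endfacet
facet normal 0.224 0.799 -0.558
outer loop
vertex -2.56 -1.121 -3.925
vertex -0.96 -1.044 -3.172
vertex -1.713 -1.598 -4.267
endloop
endfacet
facet normal -0.224 -0.799 0.558
outer loop
vertex -1.953 -2.453 -3.67
vertex -2.047 -1.422 -2.233
vertex -2.8 -1.976 -3.328
endloop
endfacet
facet normal 0.822 -0.462 -0.332
outer loop
vertex -1.2 -1.899 -2.575
vertex -1.953 -2.453 -3.67
vertex -0.96 -1.044 -3.172
endloop
endfacet
facet normal -0.224 -0.799 0.558
outer loop
vertex -1.2 -1.899 -2.575
vertex -2.047 -1.422 -2.233
vertex -1.953 -2.453 -3.67
endloop
endfacet
facet normal -0.822 0.462 0.332
outer loop
vertex -2.8 -1.976 -3.328
vertex -2.047 -1.422 -2.233
vertex -2.56 -1.121 -3.925
endloop
endfacet
facet normal 0.224 0.799 -0.558
outer loop
vertex -1.807 -0.567 -2.83
vertex -0.96 -1.044 -3.172
vertex -2.56 -1.121 -3.925
endloop
endfacet
facet normal -0.822 0.462 0.332
outer loop
vertex -2.56 -1.121 -3.925
vertex -2.047 -1.422 -2.233
vertex -1.807 -0.567 -2.83
endloop
endfacet
facet normal 0.523 0.384 0.761
outer loop
vertex -1.807 -0.567 -2.83
vertex -1.2 -1.899 -2.575
vertex -0.96 -1.044 -3.172
endloop
endfacet
facet normal 0.523 0.384 0.761
outer loop
vertex -2.047 -1.422 -2.233
vertex -1.2 -1.899 -2.575
vertex -1.807 -0.567 -2.83
endloop
endfacet

endsolid


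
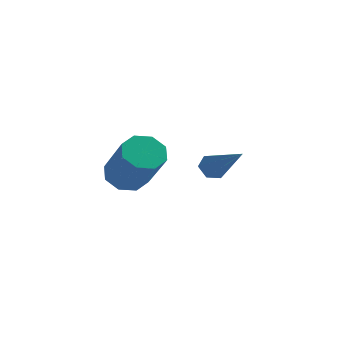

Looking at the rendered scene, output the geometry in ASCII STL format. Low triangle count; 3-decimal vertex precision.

solid 
facet normal -0.680 0.476 -0.557
outer loop
vertex 1.799 3.072 1.345
vertex 1.49 3.129 1.771
vertex 1.848 3.501 1.652
endloop
endfacet
facet normal 0.862 0.226 -0.453
outer loop
vertex 1.799 3.072 1.345
vertex 1.848 3.501 1.652
vertex 2.83 2.191 2.869
endloop
endfacet
facet normal -0.680 0.476 -0.557
outer loop
vertex 1.848 3.501 1.652
vertex 1.49 3.129 1.771
vertex 1.538 3.558 2.079
endloop
endfacet
facet normal 0.586 0.742 0.326
outer loop
vertex 1.848 3.501 1.652
vertex 1.538 3.558 2.079
vertex 2.83 2.191 2.869
endloop
endfacet
facet normal -0.681 0.476 -0.557
outer loop
vertex 1.538 3.558 2.079
vertex 1.49 3.129 1.771
vertex 1.18 3.185 2.198
endloop
endfacet
facet normal -0.123 0.407 0.905
outer loop
vertex 1.538 3.558 2.079
vertex 1.18 3.185 2.198
vertex 2.83 2.191 2.869
endloop
endfacet
facet normal -0.681 0.476 -0.557
outer loop
vertex 1.18 3.185 2.198
vertex 1.49 3.129 1.771
vertex 1.132 2.756 1.89
endloop
endfacet
facet normal -0.554 -0.444 0.704
outer loop
vertex 1.18 3.185 2.198
vertex 1.132 2.756 1.89
vertex 2.83 2.191 2.869
endloop
endfacet
facet normal -0.681 0.476 -0.557
outer loop
vertex 1.132 2.756 1.89
vertex 1.49 3.129 1.771
vertex 1.441 2.7 1.464
endloop
endfacet
facet normal -0.276 -0.958 -0.074
outer loop
vertex 1.132 2.756 1.89
vertex 1.441 2.7 1.464
vertex 2.83 2.191 2.869
endloop
endfacet
facet normal -0.680 0.476 -0.557
outer loop
vertex 1.441 2.7 1.464
vertex 1.49 3.129 1.771
vertex 1.799 3.072 1.345
endloop
endfacet
facet normal 0.431 -0.624 -0.652
outer loop
vertex 1.441 2.7 1.464
vertex 1.799 3.072 1.345
vertex 2.83 2.191 2.869
endloop
endfacet
facet normal -0.503 0.488 -0.714
outer loop
vertex -1.254 4.413 0.245
vertex -1.963 4.187 0.59
vertex -1.457 4.827 0.671
endloop
endfacet
facet normal 0.802 0.572 -0.174
outer loop
vertex -1.254 4.413 0.245
vertex -1.457 4.827 0.671
vertex -0.168 3.359 1.786
endloop
endfacet
facet normal 0.802 0.572 -0.174
outer loop
vertex -0.168 3.359 1.786
vertex -1.457 4.827 0.671
vertex -0.371 3.773 2.212
endloop
endfacet
facet normal 0.502 -0.488 0.714
outer loop
vertex -0.168 3.359 1.786
vertex -0.371 3.773 2.212
vertex -0.877 3.133 2.13
endloop
endfacet
facet normal -0.503 0.488 -0.714
outer loop
vertex -1.457 4.827 0.671
vertex -1.963 4.187 0.59
vertex -1.956 4.866 1.049
endloop
endfacet
facet normal 0.338 0.871 0.357
outer loop
vertex -1.457 4.827 0.671
vertex -1.956 4.866 1.049
vertex -0.371 3.773 2.212
endloop
endfacet
facet normal 0.338 0.871 0.357
outer loop
vertex -0.371 3.773 2.212
vertex -1.956 4.866 1.049
vertex -0.87 3.812 2.59
endloop
endfacet
facet normal 0.502 -0.489 0.713
outer loop
vertex -0.371 3.773 2.212
vertex -0.87 3.812 2.59
vertex -0.877 3.133 2.13
endloop
endfacet
facet normal -0.503 0.488 -0.714
outer loop
vertex -1.956 4.866 1.049
vertex -1.963 4.187 0.59
vertex -2.459 4.507 1.158
endloop
endfacet
facet normal -0.323 0.659 0.679
outer loop
vertex -1.956 4.866 1.049
vertex -2.459 4.507 1.158
vertex -0.87 3.812 2.59
endloop
endfacet
facet normal -0.323 0.659 0.679
outer loop
vertex -0.87 3.812 2.59
vertex -2.459 4.507 1.158
vertex -1.373 3.453 2.699
endloop
endfacet
facet normal 0.503 -0.488 0.713
outer loop
vertex -0.87 3.812 2.59
vertex -1.373 3.453 2.699
vertex -0.877 3.133 2.13
endloop
endfacet
facet normal -0.502 0.489 -0.714
outer loop
vertex -2.459 4.507 1.158
vertex -1.963 4.187 0.59
vertex -2.672 3.961 0.934
endloop
endfacet
facet normal -0.795 0.063 0.603
outer loop
vertex -2.459 4.507 1.158
vertex -2.672 3.961 0.934
vertex -1.373 3.453 2.699
endloop
endfacet
facet normal -0.795 0.063 0.603
outer loop
vertex -1.373 3.453 2.699
vertex -2.672 3.961 0.934
vertex -1.586 2.907 2.475
endloop
endfacet
facet normal 0.503 -0.489 0.713
outer loop
vertex -1.373 3.453 2.699
vertex -1.586 2.907 2.475
vertex -0.877 3.133 2.13
endloop
endfacet
facet normal -0.502 0.488 -0.714
outer loop
vertex -2.672 3.961 0.934
vertex -1.963 4.187 0.59
vertex -2.469 3.547 0.508
endloop
endfacet
facet normal -0.802 -0.572 0.174
outer loop
vertex -2.672 3.961 0.934
vertex -2.469 3.547 0.508
vertex -1.586 2.907 2.475
endloop
endfacet
facet normal -0.802 -0.572 0.174
outer loop
vertex -1.586 2.907 2.475
vertex -2.469 3.547 0.508
vertex -1.383 2.493 2.049
endloop
endfacet
facet normal 0.503 -0.488 0.714
outer loop
vertex -1.586 2.907 2.475
vertex -1.383 2.493 2.049
vertex -0.877 3.133 2.13
endloop
endfacet
facet normal -0.502 0.489 -0.713
outer loop
vertex -2.469 3.547 0.508
vertex -1.963 4.187 0.59
vertex -1.97 3.508 0.13
endloop
endfacet
facet normal -0.338 -0.871 -0.357
outer loop
vertex -2.469 3.547 0.508
vertex -1.97 3.508 0.13
vertex -1.383 2.493 2.049
endloop
endfacet
facet normal -0.338 -0.871 -0.357
outer loop
vertex -1.383 2.493 2.049
vertex -1.97 3.508 0.13
vertex -0.884 2.454 1.671
endloop
endfacet
facet normal 0.503 -0.488 0.714
outer loop
vertex -1.383 2.493 2.049
vertex -0.884 2.454 1.671
vertex -0.877 3.133 2.13
endloop
endfacet
facet normal -0.503 0.488 -0.713
outer loop
vertex -1.97 3.508 0.13
vertex -1.963 4.187 0.59
vertex -1.467 3.867 0.021
endloop
endfacet
facet normal 0.323 -0.659 -0.679
outer loop
vertex -1.97 3.508 0.13
vertex -1.467 3.867 0.021
vertex -0.884 2.454 1.671
endloop
endfacet
facet normal 0.323 -0.659 -0.679
outer loop
vertex -0.884 2.454 1.671
vertex -1.467 3.867 0.021
vertex -0.381 2.813 1.562
endloop
endfacet
facet normal 0.503 -0.488 0.714
outer loop
vertex -0.884 2.454 1.671
vertex -0.381 2.813 1.562
vertex -0.877 3.133 2.13
endloop
endfacet
facet normal -0.503 0.489 -0.713
outer loop
vertex -1.467 3.867 0.021
vertex -1.963 4.187 0.59
vertex -1.254 4.413 0.245
endloop
endfacet
facet normal 0.795 -0.063 -0.603
outer loop
vertex -1.467 3.867 0.021
vertex -1.254 4.413 0.245
vertex -0.381 2.813 1.562
endloop
endfacet
facet normal 0.795 -0.063 -0.603
outer loop
vertex -0.381 2.813 1.562
vertex -1.254 4.413 0.245
vertex -0.168 3.359 1.786
endloop
endfacet
facet normal 0.502 -0.489 0.714
outer loop
vertex -0.381 2.813 1.562
vertex -0.168 3.359 1.786
vertex -0.877 3.133 2.13
endloop
endfacet

endsolid


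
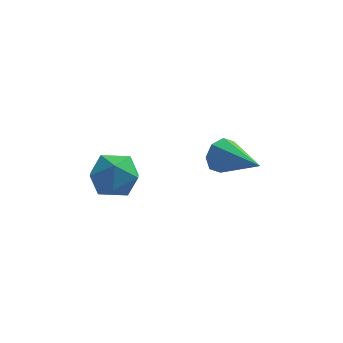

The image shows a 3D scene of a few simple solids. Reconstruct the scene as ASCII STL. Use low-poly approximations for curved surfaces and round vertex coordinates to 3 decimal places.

solid 
facet normal -0.689 0.678 -0.255
outer loop
vertex 3.34 -0.708 1.94
vertex 2.957 -0.838 2.63
vertex 3.535 -0.341 2.39
endloop
endfacet
facet normal 0.847 0.169 -0.505
outer loop
vertex 3.34 -0.708 1.94
vertex 3.535 -0.341 2.39
vertex 4.363 -2.222 3.15
endloop
endfacet
facet normal -0.689 0.678 -0.256
outer loop
vertex 3.535 -0.341 2.39
vertex 2.957 -0.838 2.63
vertex 3.391 -0.265 2.98
endloop
endfacet
facet normal 0.879 0.450 0.157
outer loop
vertex 3.535 -0.341 2.39
vertex 3.391 -0.265 2.98
vertex 4.363 -2.222 3.15
endloop
endfacet
facet normal -0.690 0.678 -0.254
outer loop
vertex 3.391 -0.265 2.98
vertex 2.957 -0.838 2.63
vertex 2.993 -0.526 3.366
endloop
endfacet
facet normal 0.535 0.333 0.777
outer loop
vertex 3.391 -0.265 2.98
vertex 2.993 -0.526 3.366
vertex 4.363 -2.222 3.15
endloop
endfacet
facet normal -0.689 0.679 -0.254
outer loop
vertex 2.993 -0.526 3.366
vertex 2.957 -0.838 2.63
vertex 2.573 -0.969 3.32
endloop
endfacet
facet normal 0.013 -0.116 0.993
outer loop
vertex 2.993 -0.526 3.366
vertex 2.573 -0.969 3.32
vertex 4.363 -2.222 3.15
endloop
endfacet
facet normal -0.689 0.678 -0.255
outer loop
vertex 2.573 -0.969 3.32
vertex 2.957 -0.838 2.63
vertex 2.378 -1.336 2.871
endloop
endfacet
facet normal -0.377 -0.630 0.679
outer loop
vertex 2.573 -0.969 3.32
vertex 2.378 -1.336 2.871
vertex 4.363 -2.222 3.15
endloop
endfacet
facet normal -0.689 0.678 -0.255
outer loop
vertex 2.378 -1.336 2.871
vertex 2.957 -0.838 2.63
vertex 2.522 -1.412 2.28
endloop
endfacet
facet normal -0.410 -0.912 0.017
outer loop
vertex 2.378 -1.336 2.871
vertex 2.522 -1.412 2.28
vertex 4.363 -2.222 3.15
endloop
endfacet
facet normal -0.690 0.678 -0.254
outer loop
vertex 2.522 -1.412 2.28
vertex 2.957 -0.838 2.63
vertex 2.92 -1.151 1.895
endloop
endfacet
facet normal -0.064 -0.794 -0.604
outer loop
vertex 2.522 -1.412 2.28
vertex 2.92 -1.151 1.895
vertex 4.363 -2.222 3.15
endloop
endfacet
facet normal -0.689 0.679 -0.254
outer loop
vertex 2.92 -1.151 1.895
vertex 2.957 -0.838 2.63
vertex 3.34 -0.708 1.94
endloop
endfacet
facet normal 0.455 -0.348 -0.820
outer loop
vertex 2.92 -1.151 1.895
vertex 3.34 -0.708 1.94
vertex 4.363 -2.222 3.15
endloop
endfacet
facet normal -0.597 0.767 0.236
outer loop
vertex -0.829 -2.401 3.364
vertex -1.671 -2.981 3.119
vertex -1.294 -2.99 4.1
endloop
endfacet
facet normal 0.001 0.780 0.625
outer loop
vertex -0.829 -2.401 3.364
vertex -1.294 -2.99 4.1
vertex -0.245 -2.948 4.046
endloop
endfacet
facet normal 0.555 0.813 0.177
outer loop
vertex -0.829 -2.401 3.364
vertex -0.245 -2.948 4.046
vertex 0.027 -2.913 3.031
endloop
endfacet
facet normal 0.299 0.819 -0.490
outer loop
vertex -0.829 -2.401 3.364
vertex 0.027 -2.913 3.031
vertex -0.854 -2.934 2.458
endloop
endfacet
facet normal -0.412 0.790 -0.453
outer loop
vertex -0.829 -2.401 3.364
vertex -0.854 -2.934 2.458
vertex -1.671 -2.981 3.119
endloop
endfacet
facet normal 0.044 0.166 0.985
outer loop
vertex -0.245 -2.948 4.046
vertex -1.294 -2.99 4.1
vertex -0.726 -3.866 4.222
endloop
endfacet
facet normal -0.923 0.143 0.356
outer loop
vertex -1.294 -2.99 4.1
vertex -1.671 -2.981 3.119
vertex -1.607 -3.887 3.649
endloop
endfacet
facet normal -0.625 0.182 -0.759
outer loop
vertex -1.671 -2.981 3.119
vertex -0.854 -2.934 2.458
vertex -1.335 -3.852 2.634
endloop
endfacet
facet normal 0.527 0.228 -0.819
outer loop
vertex -0.854 -2.934 2.458
vertex 0.027 -2.913 3.031
vertex -0.286 -3.81 2.58
endloop
endfacet
facet normal 0.941 0.218 0.260
outer loop
vertex 0.027 -2.913 3.031
vertex -0.245 -2.948 4.046
vertex 0.091 -3.819 3.561
endloop
endfacet
facet normal -0.299 -0.819 0.490
outer loop
vertex -0.751 -4.399 3.316
vertex -0.726 -3.866 4.222
vertex -1.607 -3.887 3.649
endloop
endfacet
facet normal -0.555 -0.813 -0.177
outer loop
vertex -0.751 -4.399 3.316
vertex -1.607 -3.887 3.649
vertex -1.335 -3.852 2.634
endloop
endfacet
facet normal -0.001 -0.780 -0.625
outer loop
vertex -0.751 -4.399 3.316
vertex -1.335 -3.852 2.634
vertex -0.286 -3.81 2.58
endloop
endfacet
facet normal 0.597 -0.767 -0.236
outer loop
vertex -0.751 -4.399 3.316
vertex -0.286 -3.81 2.58
vertex 0.091 -3.819 3.561
endloop
endfacet
facet normal 0.412 -0.790 0.453
outer loop
vertex -0.751 -4.399 3.316
vertex 0.091 -3.819 3.561
vertex -0.726 -3.866 4.222
endloop
endfacet
facet normal -0.527 -0.228 0.819
outer loop
vertex -1.607 -3.887 3.649
vertex -0.726 -3.866 4.222
vertex -1.294 -2.99 4.1
endloop
endfacet
facet normal -0.941 -0.218 -0.260
outer loop
vertex -1.335 -3.852 2.634
vertex -1.607 -3.887 3.649
vertex -1.671 -2.981 3.119
endloop
endfacet
facet normal -0.044 -0.166 -0.985
outer loop
vertex -0.286 -3.81 2.58
vertex -1.335 -3.852 2.634
vertex -0.854 -2.934 2.458
endloop
endfacet
facet normal 0.923 -0.143 -0.356
outer loop
vertex 0.091 -3.819 3.561
vertex -0.286 -3.81 2.58
vertex 0.027 -2.913 3.031
endloop
endfacet
facet normal 0.625 -0.182 0.759
outer loop
vertex -0.726 -3.866 4.222
vertex 0.091 -3.819 3.561
vertex -0.245 -2.948 4.046
endloop
endfacet

endsolid


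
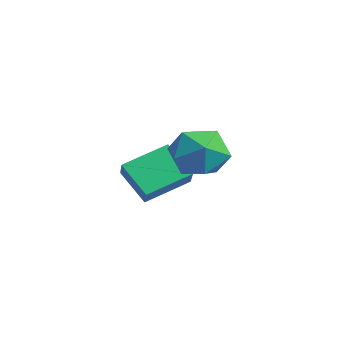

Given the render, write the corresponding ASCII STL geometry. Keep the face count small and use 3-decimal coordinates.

solid 
facet normal -0.763 0.242 -0.599
outer loop
vertex -2.27 -0.079 1.395
vertex -2.297 1.327 1.998
vertex -1.424 0.328 0.482
endloop
endfacet
facet normal 0.017 -0.919 -0.394
outer loop
vertex -0.683 0.093 1.062
vertex -2.27 -0.079 1.395
vertex -1.424 0.328 0.482
endloop
endfacet
facet normal -0.763 0.242 -0.599
outer loop
vertex -1.424 0.328 0.482
vertex -2.297 1.327 1.998
vertex -1.451 1.734 1.084
endloop
endfacet
facet normal 0.645 0.311 -0.698
outer loop
vertex -1.451 1.734 1.084
vertex -0.683 0.093 1.062
vertex -1.424 0.328 0.482
endloop
endfacet
facet normal -0.645 -0.312 0.698
outer loop
vertex -2.27 -0.079 1.395
vertex -1.556 1.092 2.578
vertex -2.297 1.327 1.998
endloop
endfacet
facet normal 0.017 -0.919 -0.394
outer loop
vertex -1.529 -0.314 1.976
vertex -2.27 -0.079 1.395
vertex -0.683 0.093 1.062
endloop
endfacet
facet normal -0.646 -0.311 0.698
outer loop
vertex -1.529 -0.314 1.976
vertex -1.556 1.092 2.578
vertex -2.27 -0.079 1.395
endloop
endfacet
facet normal -0.017 0.919 0.394
outer loop
vertex -2.297 1.327 1.998
vertex -1.556 1.092 2.578
vertex -1.451 1.734 1.084
endloop
endfacet
facet normal 0.646 0.311 -0.697
outer loop
vertex -0.71 1.499 1.665
vertex -0.683 0.093 1.062
vertex -1.451 1.734 1.084
endloop
endfacet
facet normal -0.017 0.919 0.394
outer loop
vertex -1.451 1.734 1.084
vertex -1.556 1.092 2.578
vertex -0.71 1.499 1.665
endloop
endfacet
facet normal 0.763 -0.242 0.599
outer loop
vertex -0.71 1.499 1.665
vertex -1.529 -0.314 1.976
vertex -0.683 0.093 1.062
endloop
endfacet
facet normal 0.763 -0.242 0.599
outer loop
vertex -1.556 1.092 2.578
vertex -1.529 -0.314 1.976
vertex -0.71 1.499 1.665
endloop
endfacet
facet normal -0.845 0.532 0.051
outer loop
vertex 0.725 0.915 2.859
vertex 0.775 0.903 3.804
vertex 1.186 1.603 3.317
endloop
endfacet
facet normal -0.484 0.686 -0.544
outer loop
vertex 0.725 0.915 2.859
vertex 1.186 1.603 3.317
vertex 1.552 1.234 2.526
endloop
endfacet
facet normal -0.399 0.081 -0.913
outer loop
vertex 0.725 0.915 2.859
vertex 1.552 1.234 2.526
vertex 1.367 0.306 2.525
endloop
endfacet
facet normal -0.708 -0.447 -0.547
outer loop
vertex 0.725 0.915 2.859
vertex 1.367 0.306 2.525
vertex 0.887 0.101 3.314
endloop
endfacet
facet normal -0.985 -0.168 0.050
outer loop
vertex 0.725 0.915 2.859
vertex 0.887 0.101 3.314
vertex 0.775 0.903 3.804
endloop
endfacet
facet normal 0.163 0.921 -0.354
outer loop
vertex 1.552 1.234 2.526
vertex 1.186 1.603 3.317
vertex 2.113 1.419 3.266
endloop
endfacet
facet normal -0.422 0.671 0.609
outer loop
vertex 1.186 1.603 3.317
vertex 0.775 0.903 3.804
vertex 1.633 1.214 4.055
endloop
endfacet
facet normal -0.648 -0.461 0.606
outer loop
vertex 0.775 0.903 3.804
vertex 0.887 0.101 3.314
vertex 1.448 0.286 4.054
endloop
endfacet
facet normal -0.201 -0.912 -0.359
outer loop
vertex 0.887 0.101 3.314
vertex 1.367 0.306 2.525
vertex 1.814 -0.083 3.263
endloop
endfacet
facet normal 0.300 -0.059 -0.952
outer loop
vertex 1.367 0.306 2.525
vertex 1.552 1.234 2.526
vertex 2.225 0.617 2.776
endloop
endfacet
facet normal 0.708 0.447 0.547
outer loop
vertex 2.275 0.605 3.721
vertex 2.113 1.419 3.266
vertex 1.633 1.214 4.055
endloop
endfacet
facet normal 0.399 -0.081 0.913
outer loop
vertex 2.275 0.605 3.721
vertex 1.633 1.214 4.055
vertex 1.448 0.286 4.054
endloop
endfacet
facet normal 0.484 -0.686 0.544
outer loop
vertex 2.275 0.605 3.721
vertex 1.448 0.286 4.054
vertex 1.814 -0.083 3.263
endloop
endfacet
facet normal 0.845 -0.532 -0.051
outer loop
vertex 2.275 0.605 3.721
vertex 1.814 -0.083 3.263
vertex 2.225 0.617 2.776
endloop
endfacet
facet normal 0.985 0.168 -0.050
outer loop
vertex 2.275 0.605 3.721
vertex 2.225 0.617 2.776
vertex 2.113 1.419 3.266
endloop
endfacet
facet normal 0.201 0.912 0.359
outer loop
vertex 1.633 1.214 4.055
vertex 2.113 1.419 3.266
vertex 1.186 1.603 3.317
endloop
endfacet
facet normal -0.300 0.059 0.952
outer loop
vertex 1.448 0.286 4.054
vertex 1.633 1.214 4.055
vertex 0.775 0.903 3.804
endloop
endfacet
facet normal -0.163 -0.921 0.354
outer loop
vertex 1.814 -0.083 3.263
vertex 1.448 0.286 4.054
vertex 0.887 0.101 3.314
endloop
endfacet
facet normal 0.422 -0.671 -0.609
outer loop
vertex 2.225 0.617 2.776
vertex 1.814 -0.083 3.263
vertex 1.367 0.306 2.525
endloop
endfacet
facet normal 0.648 0.461 -0.606
outer loop
vertex 2.113 1.419 3.266
vertex 2.225 0.617 2.776
vertex 1.552 1.234 2.526
endloop
endfacet

endsolid


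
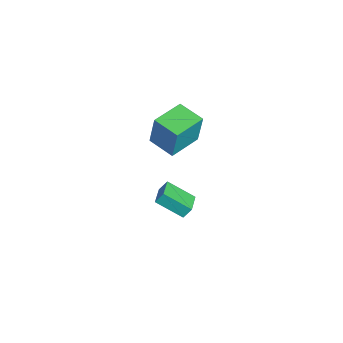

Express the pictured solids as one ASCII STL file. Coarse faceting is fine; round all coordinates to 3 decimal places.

solid 
facet normal -0.965 0.217 -0.148
outer loop
vertex -0.844 1.753 -2.564
vertex -0.326 3.327 -3.63
vertex -0.843 1.265 -3.284
endloop
endfacet
facet normal -0.263 -0.799 0.541
outer loop
vertex 0.546 0.953 -3.07
vertex -0.844 1.753 -2.564
vertex -0.843 1.265 -3.284
endloop
endfacet
facet normal -0.965 0.217 -0.148
outer loop
vertex -0.843 1.265 -3.284
vertex -0.326 3.327 -3.63
vertex -0.325 2.839 -4.35
endloop
endfacet
facet normal 0.001 -0.561 -0.828
outer loop
vertex -0.325 2.839 -4.35
vertex 0.546 0.953 -3.07
vertex -0.843 1.265 -3.284
endloop
endfacet
facet normal -0.001 0.561 0.828
outer loop
vertex -0.844 1.753 -2.564
vertex 1.063 3.015 -3.416
vertex -0.326 3.327 -3.63
endloop
endfacet
facet normal -0.263 -0.799 0.541
outer loop
vertex 0.545 1.441 -2.35
vertex -0.844 1.753 -2.564
vertex 0.546 0.953 -3.07
endloop
endfacet
facet normal -0.001 0.561 0.828
outer loop
vertex 0.545 1.441 -2.35
vertex 1.063 3.015 -3.416
vertex -0.844 1.753 -2.564
endloop
endfacet
facet normal 0.263 0.799 -0.541
outer loop
vertex -0.326 3.327 -3.63
vertex 1.063 3.015 -3.416
vertex -0.325 2.839 -4.35
endloop
endfacet
facet normal 0.001 -0.561 -0.828
outer loop
vertex 1.064 2.527 -4.136
vertex 0.546 0.953 -3.07
vertex -0.325 2.839 -4.35
endloop
endfacet
facet normal 0.263 0.799 -0.541
outer loop
vertex -0.325 2.839 -4.35
vertex 1.063 3.015 -3.416
vertex 1.064 2.527 -4.136
endloop
endfacet
facet normal 0.965 -0.217 0.148
outer loop
vertex 1.064 2.527 -4.136
vertex 0.545 1.441 -2.35
vertex 0.546 0.953 -3.07
endloop
endfacet
facet normal 0.965 -0.217 0.148
outer loop
vertex 1.063 3.015 -3.416
vertex 0.545 1.441 -2.35
vertex 1.064 2.527 -4.136
endloop
endfacet
facet normal -0.706 -0.683 0.186
outer loop
vertex 1.159 0.922 5.012
vertex -0.305 2.442 5.039
vertex 0.858 0.669 2.939
endloop
endfacet
facet normal 0.694 -0.720 -0.013
outer loop
vertex 2.065 1.838 2.621
vertex 1.159 0.922 5.012
vertex 0.858 0.669 2.939
endloop
endfacet
facet normal -0.706 -0.683 0.186
outer loop
vertex 0.858 0.669 2.939
vertex -0.305 2.442 5.039
vertex -0.606 2.189 2.966
endloop
endfacet
facet normal -0.143 -0.120 -0.982
outer loop
vertex -0.606 2.189 2.966
vertex 2.065 1.838 2.621
vertex 0.858 0.669 2.939
endloop
endfacet
facet normal 0.143 0.120 0.982
outer loop
vertex 1.159 0.922 5.012
vertex 0.902 3.611 4.721
vertex -0.305 2.442 5.039
endloop
endfacet
facet normal 0.694 -0.720 -0.013
outer loop
vertex 2.366 2.091 4.694
vertex 1.159 0.922 5.012
vertex 2.065 1.838 2.621
endloop
endfacet
facet normal 0.143 0.120 0.982
outer loop
vertex 2.366 2.091 4.694
vertex 0.902 3.611 4.721
vertex 1.159 0.922 5.012
endloop
endfacet
facet normal -0.694 0.720 0.013
outer loop
vertex -0.305 2.442 5.039
vertex 0.902 3.611 4.721
vertex -0.606 2.189 2.966
endloop
endfacet
facet normal -0.143 -0.120 -0.982
outer loop
vertex 0.601 3.358 2.648
vertex 2.065 1.838 2.621
vertex -0.606 2.189 2.966
endloop
endfacet
facet normal -0.694 0.720 0.013
outer loop
vertex -0.606 2.189 2.966
vertex 0.902 3.611 4.721
vertex 0.601 3.358 2.648
endloop
endfacet
facet normal 0.706 0.683 -0.186
outer loop
vertex 0.601 3.358 2.648
vertex 2.366 2.091 4.694
vertex 2.065 1.838 2.621
endloop
endfacet
facet normal 0.706 0.683 -0.186
outer loop
vertex 0.902 3.611 4.721
vertex 2.366 2.091 4.694
vertex 0.601 3.358 2.648
endloop
endfacet

endsolid


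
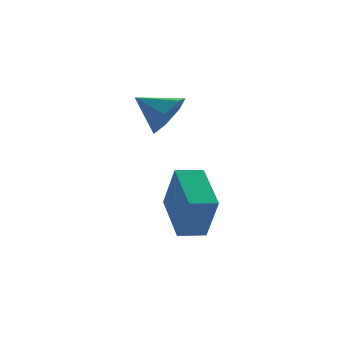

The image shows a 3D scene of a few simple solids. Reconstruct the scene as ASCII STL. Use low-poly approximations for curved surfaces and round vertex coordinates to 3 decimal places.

solid 
facet normal -0.993 -0.050 0.106
outer loop
vertex -1.763 -0.975 -1.409
vertex -1.776 0.842 -0.673
vertex -1.978 -0.29 -3.103
endloop
endfacet
facet normal 0.006 -0.927 -0.375
outer loop
vertex -1.004 -0.242 -3.207
vertex -1.763 -0.975 -1.409
vertex -1.978 -0.29 -3.103
endloop
endfacet
facet normal -0.993 -0.049 0.106
outer loop
vertex -1.978 -0.29 -3.103
vertex -1.776 0.842 -0.673
vertex -1.99 1.526 -2.368
endloop
endfacet
facet normal -0.117 0.372 -0.921
outer loop
vertex -1.99 1.526 -2.368
vertex -1.004 -0.242 -3.207
vertex -1.978 -0.29 -3.103
endloop
endfacet
facet normal 0.117 -0.372 0.921
outer loop
vertex -1.763 -0.975 -1.409
vertex -0.802 0.89 -0.777
vertex -1.776 0.842 -0.673
endloop
endfacet
facet normal 0.007 -0.927 -0.375
outer loop
vertex -0.79 -0.926 -1.512
vertex -1.763 -0.975 -1.409
vertex -1.004 -0.242 -3.207
endloop
endfacet
facet normal 0.116 -0.372 0.921
outer loop
vertex -0.79 -0.926 -1.512
vertex -0.802 0.89 -0.777
vertex -1.763 -0.975 -1.409
endloop
endfacet
facet normal -0.006 0.927 0.375
outer loop
vertex -1.776 0.842 -0.673
vertex -0.802 0.89 -0.777
vertex -1.99 1.526 -2.368
endloop
endfacet
facet normal -0.116 0.372 -0.921
outer loop
vertex -1.017 1.575 -2.471
vertex -1.004 -0.242 -3.207
vertex -1.99 1.526 -2.368
endloop
endfacet
facet normal -0.007 0.927 0.376
outer loop
vertex -1.99 1.526 -2.368
vertex -0.802 0.89 -0.777
vertex -1.017 1.575 -2.471
endloop
endfacet
facet normal 0.993 0.050 -0.105
outer loop
vertex -1.017 1.575 -2.471
vertex -0.79 -0.926 -1.512
vertex -1.004 -0.242 -3.207
endloop
endfacet
facet normal 0.993 0.049 -0.106
outer loop
vertex -0.802 0.89 -0.777
vertex -0.79 -0.926 -1.512
vertex -1.017 1.575 -2.471
endloop
endfacet
facet normal 0.706 -0.520 -0.482
outer loop
vertex -1.092 2.135 2.003
vertex -1.72 1.867 1.372
vertex -1.173 2.619 1.362
endloop
endfacet
facet normal 0.227 0.791 0.568
outer loop
vertex -1.092 2.135 2.003
vertex -1.173 2.619 1.362
vertex -2.68 2.573 2.028
endloop
endfacet
facet normal 0.705 -0.519 -0.482
outer loop
vertex -1.173 2.619 1.362
vertex -1.72 1.867 1.372
vertex -1.667 2.536 0.729
endloop
endfacet
facet normal -0.065 0.995 -0.079
outer loop
vertex -1.173 2.619 1.362
vertex -1.667 2.536 0.729
vertex -2.68 2.573 2.028
endloop
endfacet
facet normal 0.705 -0.519 -0.482
outer loop
vertex -1.667 2.536 0.729
vertex -1.72 1.867 1.372
vertex -2.201 1.949 0.58
endloop
endfacet
facet normal -0.587 0.655 -0.476
outer loop
vertex -1.667 2.536 0.729
vertex -2.201 1.949 0.58
vertex -2.68 2.573 2.028
endloop
endfacet
facet normal 0.705 -0.520 -0.482
outer loop
vertex -2.201 1.949 0.58
vertex -1.72 1.867 1.372
vertex -2.373 1.3 1.028
endloop
endfacet
facet normal -0.946 0.027 -0.324
outer loop
vertex -2.201 1.949 0.58
vertex -2.373 1.3 1.028
vertex -2.68 2.573 2.028
endloop
endfacet
facet normal 0.705 -0.520 -0.482
outer loop
vertex -2.373 1.3 1.028
vertex -1.72 1.867 1.372
vertex -2.053 1.078 1.735
endloop
endfacet
facet normal -0.870 -0.417 0.263
outer loop
vertex -2.373 1.3 1.028
vertex -2.053 1.078 1.735
vertex -2.68 2.573 2.028
endloop
endfacet
facet normal 0.706 -0.519 -0.482
outer loop
vertex -2.053 1.078 1.735
vertex -1.72 1.867 1.372
vertex -1.483 1.45 2.169
endloop
endfacet
facet normal -0.419 -0.341 0.842
outer loop
vertex -2.053 1.078 1.735
vertex -1.483 1.45 2.169
vertex -2.68 2.573 2.028
endloop
endfacet
facet normal 0.706 -0.520 -0.482
outer loop
vertex -1.483 1.45 2.169
vertex -1.72 1.867 1.372
vertex -1.092 2.135 2.003
endloop
endfacet
facet normal 0.070 0.197 0.978
outer loop
vertex -1.483 1.45 2.169
vertex -1.092 2.135 2.003
vertex -2.68 2.573 2.028
endloop
endfacet

endsolid


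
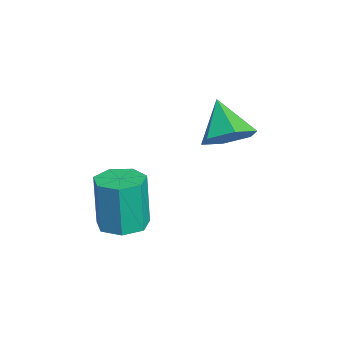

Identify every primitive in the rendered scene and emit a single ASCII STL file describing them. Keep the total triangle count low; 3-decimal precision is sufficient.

solid 
facet normal 0.074 0.032 -0.997
outer loop
vertex 3.872 -1.515 -3.376
vertex 2.951 -1.405 -3.441
vertex 3.609 -0.752 -3.371
endloop
endfacet
facet normal 0.942 0.324 0.081
outer loop
vertex 3.872 -1.515 -3.376
vertex 3.609 -0.752 -3.371
vertex 3.711 -1.585 -1.214
endloop
endfacet
facet normal 0.943 0.324 0.081
outer loop
vertex 3.711 -1.585 -1.214
vertex 3.609 -0.752 -3.371
vertex 3.448 -0.822 -1.208
endloop
endfacet
facet normal -0.074 -0.033 0.997
outer loop
vertex 3.711 -1.585 -1.214
vertex 3.448 -0.822 -1.208
vertex 2.789 -1.475 -1.279
endloop
endfacet
facet normal 0.074 0.032 -0.997
outer loop
vertex 3.609 -0.752 -3.371
vertex 2.951 -1.405 -3.441
vertex 2.851 -0.481 -3.419
endloop
endfacet
facet normal 0.333 0.941 0.055
outer loop
vertex 3.609 -0.752 -3.371
vertex 2.851 -0.481 -3.419
vertex 3.448 -0.822 -1.208
endloop
endfacet
facet normal 0.333 0.941 0.055
outer loop
vertex 3.448 -0.822 -1.208
vertex 2.851 -0.481 -3.419
vertex 2.689 -0.551 -1.256
endloop
endfacet
facet normal -0.075 -0.033 0.997
outer loop
vertex 3.448 -0.822 -1.208
vertex 2.689 -0.551 -1.256
vertex 2.789 -1.475 -1.279
endloop
endfacet
facet normal 0.075 0.032 -0.997
outer loop
vertex 2.851 -0.481 -3.419
vertex 2.951 -1.405 -3.441
vertex 2.167 -0.905 -3.484
endloop
endfacet
facet normal -0.526 0.850 -0.012
outer loop
vertex 2.851 -0.481 -3.419
vertex 2.167 -0.905 -3.484
vertex 2.689 -0.551 -1.256
endloop
endfacet
facet normal -0.527 0.850 -0.012
outer loop
vertex 2.689 -0.551 -1.256
vertex 2.167 -0.905 -3.484
vertex 2.006 -0.975 -1.321
endloop
endfacet
facet normal -0.074 -0.033 0.997
outer loop
vertex 2.689 -0.551 -1.256
vertex 2.006 -0.975 -1.321
vertex 2.789 -1.475 -1.279
endloop
endfacet
facet normal 0.075 0.032 -0.997
outer loop
vertex 2.167 -0.905 -3.484
vertex 2.951 -1.405 -3.441
vertex 2.074 -1.706 -3.517
endloop
endfacet
facet normal -0.991 0.118 -0.070
outer loop
vertex 2.167 -0.905 -3.484
vertex 2.074 -1.706 -3.517
vertex 2.006 -0.975 -1.321
endloop
endfacet
facet normal -0.991 0.118 -0.070
outer loop
vertex 2.006 -0.975 -1.321
vertex 2.074 -1.706 -3.517
vertex 1.913 -1.776 -1.354
endloop
endfacet
facet normal -0.074 -0.032 0.997
outer loop
vertex 2.006 -0.975 -1.321
vertex 1.913 -1.776 -1.354
vertex 2.789 -1.475 -1.279
endloop
endfacet
facet normal 0.075 0.033 -0.997
outer loop
vertex 2.074 -1.706 -3.517
vertex 2.951 -1.405 -3.441
vertex 2.641 -2.28 -3.493
endloop
endfacet
facet normal -0.708 -0.702 -0.075
outer loop
vertex 2.074 -1.706 -3.517
vertex 2.641 -2.28 -3.493
vertex 1.913 -1.776 -1.354
endloop
endfacet
facet normal -0.708 -0.702 -0.076
outer loop
vertex 1.913 -1.776 -1.354
vertex 2.641 -2.28 -3.493
vertex 2.479 -2.35 -1.33
endloop
endfacet
facet normal -0.074 -0.032 0.997
outer loop
vertex 1.913 -1.776 -1.354
vertex 2.479 -2.35 -1.33
vertex 2.789 -1.475 -1.279
endloop
endfacet
facet normal 0.074 0.033 -0.997
outer loop
vertex 2.641 -2.28 -3.493
vertex 2.951 -1.405 -3.441
vertex 3.441 -2.195 -3.431
endloop
endfacet
facet normal 0.107 -0.994 -0.024
outer loop
vertex 2.641 -2.28 -3.493
vertex 3.441 -2.195 -3.431
vertex 2.479 -2.35 -1.33
endloop
endfacet
facet normal 0.107 -0.994 -0.024
outer loop
vertex 2.479 -2.35 -1.33
vertex 3.441 -2.195 -3.431
vertex 3.28 -2.265 -1.268
endloop
endfacet
facet normal -0.074 -0.032 0.997
outer loop
vertex 2.479 -2.35 -1.33
vertex 3.28 -2.265 -1.268
vertex 2.789 -1.475 -1.279
endloop
endfacet
facet normal 0.074 0.033 -0.997
outer loop
vertex 3.441 -2.195 -3.431
vertex 2.951 -1.405 -3.441
vertex 3.872 -1.515 -3.376
endloop
endfacet
facet normal 0.842 -0.537 0.045
outer loop
vertex 3.441 -2.195 -3.431
vertex 3.872 -1.515 -3.376
vertex 3.28 -2.265 -1.268
endloop
endfacet
facet normal 0.842 -0.537 0.045
outer loop
vertex 3.28 -2.265 -1.268
vertex 3.872 -1.515 -3.376
vertex 3.711 -1.585 -1.214
endloop
endfacet
facet normal -0.074 -0.032 0.997
outer loop
vertex 3.28 -2.265 -1.268
vertex 3.711 -1.585 -1.214
vertex 2.789 -1.475 -1.279
endloop
endfacet
facet normal 0.688 0.164 -0.707
outer loop
vertex 1.806 2.549 0.165
vertex 1.069 2.444 -0.576
vertex 1.268 3.389 -0.164
endloop
endfacet
facet normal 0.144 0.439 0.887
outer loop
vertex 1.806 2.549 0.165
vertex 1.268 3.389 -0.164
vertex -0.149 2.156 0.676
endloop
endfacet
facet normal 0.688 0.163 -0.707
outer loop
vertex 1.268 3.389 -0.164
vertex 1.069 2.444 -0.576
vertex 0.532 3.285 -0.904
endloop
endfacet
facet normal -0.479 0.799 0.364
outer loop
vertex 1.268 3.389 -0.164
vertex 0.532 3.285 -0.904
vertex -0.149 2.156 0.676
endloop
endfacet
facet normal 0.688 0.163 -0.707
outer loop
vertex 0.532 3.285 -0.904
vertex 1.069 2.444 -0.576
vertex 0.332 2.34 -1.317
endloop
endfacet
facet normal -0.937 0.286 -0.200
outer loop
vertex 0.532 3.285 -0.904
vertex 0.332 2.34 -1.317
vertex -0.149 2.156 0.676
endloop
endfacet
facet normal 0.688 0.163 -0.707
outer loop
vertex 0.332 2.34 -1.317
vertex 1.069 2.444 -0.576
vertex 0.869 1.5 -0.988
endloop
endfacet
facet normal -0.772 -0.588 -0.241
outer loop
vertex 0.332 2.34 -1.317
vertex 0.869 1.5 -0.988
vertex -0.149 2.156 0.676
endloop
endfacet
facet normal 0.688 0.163 -0.707
outer loop
vertex 0.869 1.5 -0.988
vertex 1.069 2.444 -0.576
vertex 1.606 1.604 -0.247
endloop
endfacet
facet normal -0.150 -0.948 0.282
outer loop
vertex 0.869 1.5 -0.988
vertex 1.606 1.604 -0.247
vertex -0.149 2.156 0.676
endloop
endfacet
facet normal 0.688 0.163 -0.707
outer loop
vertex 1.606 1.604 -0.247
vertex 1.069 2.444 -0.576
vertex 1.806 2.549 0.165
endloop
endfacet
facet normal 0.309 -0.434 0.846
outer loop
vertex 1.606 1.604 -0.247
vertex 1.806 2.549 0.165
vertex -0.149 2.156 0.676
endloop
endfacet

endsolid


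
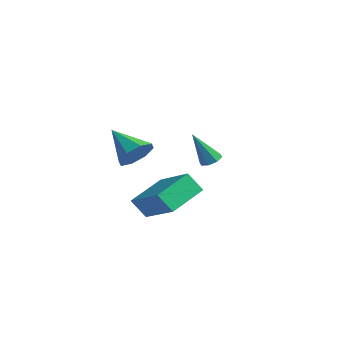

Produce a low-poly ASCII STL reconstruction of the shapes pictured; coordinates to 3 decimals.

solid 
facet normal 0.803 0.100 -0.587
outer loop
vertex 2.852 -3.264 0.925
vertex 2.341 -3.094 0.255
vertex 2.726 -2.621 0.862
endloop
endfacet
facet normal 0.175 0.130 0.976
outer loop
vertex 2.852 -3.264 0.925
vertex 2.726 -2.621 0.862
vertex 0.959 -3.266 1.265
endloop
endfacet
facet normal 0.803 0.101 -0.588
outer loop
vertex 2.726 -2.621 0.862
vertex 2.341 -3.094 0.255
vertex 2.373 -2.255 0.443
endloop
endfacet
facet normal -0.098 0.707 0.700
outer loop
vertex 2.726 -2.621 0.862
vertex 2.373 -2.255 0.443
vertex 0.959 -3.266 1.265
endloop
endfacet
facet normal 0.803 0.101 -0.587
outer loop
vertex 2.373 -2.255 0.443
vertex 2.341 -3.094 0.255
vertex 2.002 -2.38 -0.086
endloop
endfacet
facet normal -0.511 0.845 0.159
outer loop
vertex 2.373 -2.255 0.443
vertex 2.002 -2.38 -0.086
vertex 0.959 -3.266 1.265
endloop
endfacet
facet normal 0.803 0.100 -0.588
outer loop
vertex 2.002 -2.38 -0.086
vertex 2.341 -3.094 0.255
vertex 1.829 -2.923 -0.415
endloop
endfacet
facet normal -0.822 0.463 -0.331
outer loop
vertex 2.002 -2.38 -0.086
vertex 1.829 -2.923 -0.415
vertex 0.959 -3.266 1.265
endloop
endfacet
facet normal 0.803 0.101 -0.588
outer loop
vertex 1.829 -2.923 -0.415
vertex 2.341 -3.094 0.255
vertex 1.956 -3.566 -0.352
endloop
endfacet
facet normal -0.849 -0.215 -0.483
outer loop
vertex 1.829 -2.923 -0.415
vertex 1.956 -3.566 -0.352
vertex 0.959 -3.266 1.265
endloop
endfacet
facet normal 0.803 0.101 -0.588
outer loop
vertex 1.956 -3.566 -0.352
vertex 2.341 -3.094 0.255
vertex 2.308 -3.932 0.066
endloop
endfacet
facet normal -0.575 -0.791 -0.208
outer loop
vertex 1.956 -3.566 -0.352
vertex 2.308 -3.932 0.066
vertex 0.959 -3.266 1.265
endloop
endfacet
facet normal 0.803 0.101 -0.587
outer loop
vertex 2.308 -3.932 0.066
vertex 2.341 -3.094 0.255
vertex 2.679 -3.807 0.595
endloop
endfacet
facet normal -0.162 -0.929 0.333
outer loop
vertex 2.308 -3.932 0.066
vertex 2.679 -3.807 0.595
vertex 0.959 -3.266 1.265
endloop
endfacet
facet normal 0.803 0.101 -0.587
outer loop
vertex 2.679 -3.807 0.595
vertex 2.341 -3.094 0.255
vertex 2.852 -3.264 0.925
endloop
endfacet
facet normal 0.148 -0.548 0.823
outer loop
vertex 2.679 -3.807 0.595
vertex 2.852 -3.264 0.925
vertex 0.959 -3.266 1.265
endloop
endfacet
facet normal 0.190 0.427 -0.884
outer loop
vertex 0.76 2.706 -1.689
vertex 0.347 2.436 -1.908
vertex 0.404 2.914 -1.665
endloop
endfacet
facet normal 0.400 0.606 0.687
outer loop
vertex 0.76 2.706 -1.689
vertex 0.404 2.914 -1.665
vertex 0.013 1.684 -0.352
endloop
endfacet
facet normal 0.189 0.427 -0.884
outer loop
vertex 0.404 2.914 -1.665
vertex 0.347 2.436 -1.908
vertex 0.015 2.842 -1.783
endloop
endfacet
facet normal -0.317 0.737 0.596
outer loop
vertex 0.404 2.914 -1.665
vertex 0.015 2.842 -1.783
vertex 0.013 1.684 -0.352
endloop
endfacet
facet normal 0.190 0.428 -0.884
outer loop
vertex 0.015 2.842 -1.783
vertex 0.347 2.436 -1.908
vertex -0.18 2.532 -1.975
endloop
endfacet
facet normal -0.880 0.369 0.298
outer loop
vertex 0.015 2.842 -1.783
vertex -0.18 2.532 -1.975
vertex 0.013 1.684 -0.352
endloop
endfacet
facet normal 0.190 0.426 -0.884
outer loop
vertex -0.18 2.532 -1.975
vertex 0.347 2.436 -1.908
vertex -0.066 2.166 -2.127
endloop
endfacet
facet normal -0.958 -0.284 -0.035
outer loop
vertex -0.18 2.532 -1.975
vertex -0.066 2.166 -2.127
vertex 0.013 1.684 -0.352
endloop
endfacet
facet normal 0.190 0.426 -0.884
outer loop
vertex -0.066 2.166 -2.127
vertex 0.347 2.436 -1.908
vertex 0.29 1.957 -2.151
endloop
endfacet
facet normal -0.506 -0.838 -0.205
outer loop
vertex -0.066 2.166 -2.127
vertex 0.29 1.957 -2.151
vertex 0.013 1.684 -0.352
endloop
endfacet
facet normal 0.189 0.426 -0.885
outer loop
vertex 0.29 1.957 -2.151
vertex 0.347 2.436 -1.908
vertex 0.68 2.029 -2.033
endloop
endfacet
facet normal 0.214 -0.970 -0.114
outer loop
vertex 0.29 1.957 -2.151
vertex 0.68 2.029 -2.033
vertex 0.013 1.684 -0.352
endloop
endfacet
facet normal 0.191 0.428 -0.884
outer loop
vertex 0.68 2.029 -2.033
vertex 0.347 2.436 -1.908
vertex 0.874 2.339 -1.841
endloop
endfacet
facet normal 0.777 -0.601 0.185
outer loop
vertex 0.68 2.029 -2.033
vertex 0.874 2.339 -1.841
vertex 0.013 1.684 -0.352
endloop
endfacet
facet normal 0.191 0.426 -0.885
outer loop
vertex 0.874 2.339 -1.841
vertex 0.347 2.436 -1.908
vertex 0.76 2.706 -1.689
endloop
endfacet
facet normal 0.855 0.051 0.517
outer loop
vertex 0.874 2.339 -1.841
vertex 0.76 2.706 -1.689
vertex 0.013 1.684 -0.352
endloop
endfacet
facet normal -0.891 0.075 -0.448
outer loop
vertex 1.032 -2.383 -2.875
vertex 0.826 -0.661 -2.176
vertex 1.503 -1.975 -3.744
endloop
endfacet
facet normal 0.110 -0.921 -0.373
outer loop
vertex 3.454 -2.139 -2.764
vertex 1.032 -2.383 -2.875
vertex 1.503 -1.975 -3.744
endloop
endfacet
facet normal -0.891 0.075 -0.448
outer loop
vertex 1.503 -1.975 -3.744
vertex 0.826 -0.661 -2.176
vertex 1.297 -0.252 -3.045
endloop
endfacet
facet normal 0.440 0.382 -0.812
outer loop
vertex 1.297 -0.252 -3.045
vertex 3.454 -2.139 -2.764
vertex 1.503 -1.975 -3.744
endloop
endfacet
facet normal -0.440 -0.382 0.812
outer loop
vertex 1.032 -2.383 -2.875
vertex 2.777 -0.825 -1.196
vertex 0.826 -0.661 -2.176
endloop
endfacet
facet normal 0.110 -0.921 -0.374
outer loop
vertex 2.983 -2.548 -1.895
vertex 1.032 -2.383 -2.875
vertex 3.454 -2.139 -2.764
endloop
endfacet
facet normal -0.440 -0.382 0.812
outer loop
vertex 2.983 -2.548 -1.895
vertex 2.777 -0.825 -1.196
vertex 1.032 -2.383 -2.875
endloop
endfacet
facet normal -0.110 0.921 0.374
outer loop
vertex 0.826 -0.661 -2.176
vertex 2.777 -0.825 -1.196
vertex 1.297 -0.252 -3.045
endloop
endfacet
facet normal 0.440 0.382 -0.812
outer loop
vertex 3.248 -0.417 -2.065
vertex 3.454 -2.139 -2.764
vertex 1.297 -0.252 -3.045
endloop
endfacet
facet normal -0.110 0.921 0.373
outer loop
vertex 1.297 -0.252 -3.045
vertex 2.777 -0.825 -1.196
vertex 3.248 -0.417 -2.065
endloop
endfacet
facet normal 0.891 -0.075 0.448
outer loop
vertex 3.248 -0.417 -2.065
vertex 2.983 -2.548 -1.895
vertex 3.454 -2.139 -2.764
endloop
endfacet
facet normal 0.891 -0.075 0.448
outer loop
vertex 2.777 -0.825 -1.196
vertex 2.983 -2.548 -1.895
vertex 3.248 -0.417 -2.065
endloop
endfacet

endsolid
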